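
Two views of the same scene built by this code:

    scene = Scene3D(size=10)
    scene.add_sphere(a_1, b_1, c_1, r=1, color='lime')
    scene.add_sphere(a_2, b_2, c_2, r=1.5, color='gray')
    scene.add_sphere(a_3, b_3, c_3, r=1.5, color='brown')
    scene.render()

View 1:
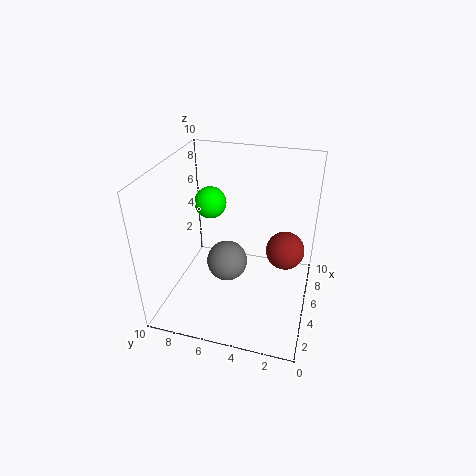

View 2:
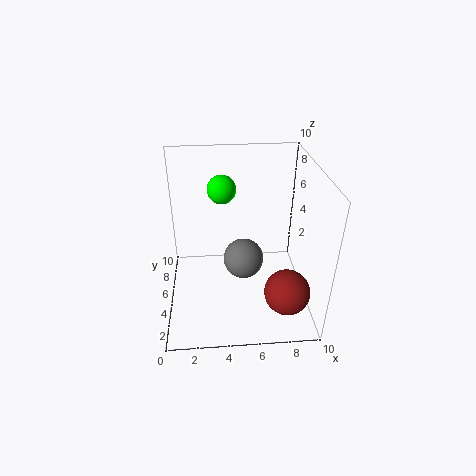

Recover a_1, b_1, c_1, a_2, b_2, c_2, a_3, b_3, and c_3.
a_1 = 4, b_1 = 6.5, c_1 = 8, a_2 = 5.5, b_2 = 6, c_2 = 2.5, a_3 = 8, b_3 = 2, c_3 = 2.5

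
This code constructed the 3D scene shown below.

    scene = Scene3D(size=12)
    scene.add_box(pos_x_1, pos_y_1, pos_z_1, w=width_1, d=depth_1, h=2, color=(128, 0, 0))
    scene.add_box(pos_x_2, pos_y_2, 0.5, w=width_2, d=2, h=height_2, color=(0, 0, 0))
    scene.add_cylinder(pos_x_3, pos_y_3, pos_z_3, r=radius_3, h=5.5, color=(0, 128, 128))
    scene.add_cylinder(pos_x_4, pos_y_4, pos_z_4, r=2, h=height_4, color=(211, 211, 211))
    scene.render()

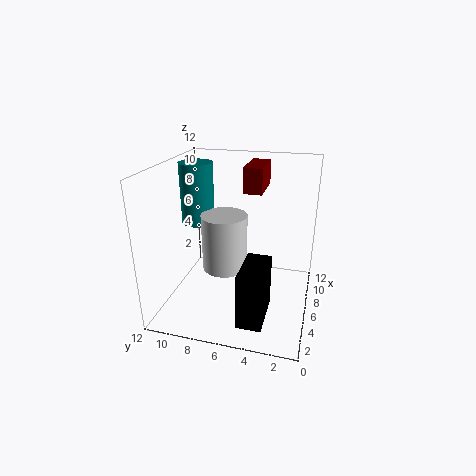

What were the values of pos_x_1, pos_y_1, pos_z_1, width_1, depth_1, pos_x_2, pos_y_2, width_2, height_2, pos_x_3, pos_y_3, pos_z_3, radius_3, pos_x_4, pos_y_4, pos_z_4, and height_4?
pos_x_1 = 5.5, pos_y_1 = 4, pos_z_1 = 10, width_1 = 3.5, depth_1 = 1.5, pos_x_2 = 1.5, pos_y_2 = 3, width_2 = 4, height_2 = 4.5, pos_x_3 = 8.5, pos_y_3 = 10.5, pos_z_3 = 6, radius_3 = 1.5, pos_x_4 = 7, pos_y_4 = 7.5, pos_z_4 = 2.5, height_4 = 5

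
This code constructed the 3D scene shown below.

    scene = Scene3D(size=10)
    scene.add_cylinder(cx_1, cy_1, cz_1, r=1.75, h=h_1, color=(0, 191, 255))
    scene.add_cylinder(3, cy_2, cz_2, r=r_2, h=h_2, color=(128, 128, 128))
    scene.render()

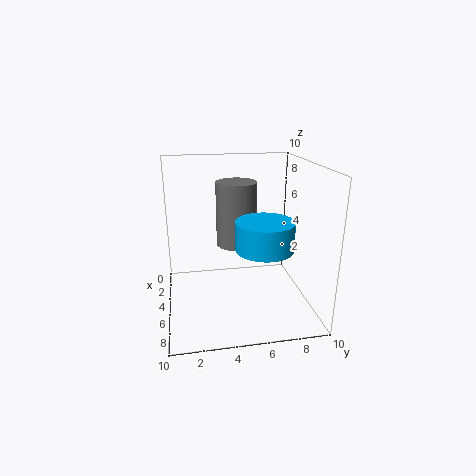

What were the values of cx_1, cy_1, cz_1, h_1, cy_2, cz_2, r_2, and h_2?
cx_1 = 8.25
cy_1 = 6
cz_1 = 5.5
h_1 = 1.75
cy_2 = 5.25
cz_2 = 3.75
r_2 = 1.5
h_2 = 4.75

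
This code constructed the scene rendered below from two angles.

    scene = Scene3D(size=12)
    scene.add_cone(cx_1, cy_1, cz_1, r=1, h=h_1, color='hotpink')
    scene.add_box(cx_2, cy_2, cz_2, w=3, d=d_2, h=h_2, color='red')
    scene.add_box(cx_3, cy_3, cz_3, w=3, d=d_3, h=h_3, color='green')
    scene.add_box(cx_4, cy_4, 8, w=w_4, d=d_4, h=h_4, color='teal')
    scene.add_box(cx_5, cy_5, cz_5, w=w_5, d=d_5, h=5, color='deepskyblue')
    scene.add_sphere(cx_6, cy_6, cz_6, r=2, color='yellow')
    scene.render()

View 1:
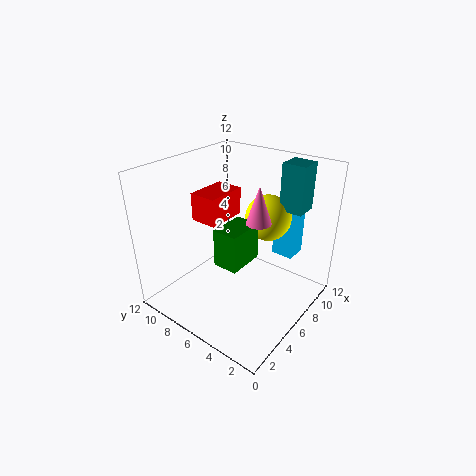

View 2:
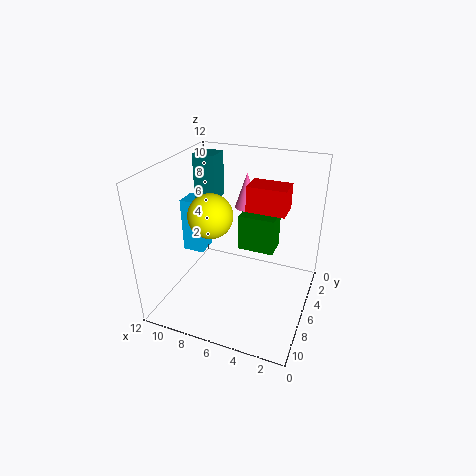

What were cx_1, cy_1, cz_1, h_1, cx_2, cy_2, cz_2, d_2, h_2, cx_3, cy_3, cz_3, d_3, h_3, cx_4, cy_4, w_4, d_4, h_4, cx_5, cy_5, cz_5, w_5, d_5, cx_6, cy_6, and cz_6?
cx_1 = 6
cy_1 = 4
cz_1 = 8
h_1 = 3
cx_2 = 2
cy_2 = 5
cz_2 = 9
d_2 = 2
h_2 = 2
cx_3 = 3
cy_3 = 4
cz_3 = 5
d_3 = 2
h_3 = 3
cx_4 = 9
cy_4 = 2
w_4 = 2
d_4 = 2
h_4 = 4
cx_5 = 10
cy_5 = 3
cz_5 = 3
w_5 = 2
d_5 = 2
cx_6 = 9
cy_6 = 5
cz_6 = 7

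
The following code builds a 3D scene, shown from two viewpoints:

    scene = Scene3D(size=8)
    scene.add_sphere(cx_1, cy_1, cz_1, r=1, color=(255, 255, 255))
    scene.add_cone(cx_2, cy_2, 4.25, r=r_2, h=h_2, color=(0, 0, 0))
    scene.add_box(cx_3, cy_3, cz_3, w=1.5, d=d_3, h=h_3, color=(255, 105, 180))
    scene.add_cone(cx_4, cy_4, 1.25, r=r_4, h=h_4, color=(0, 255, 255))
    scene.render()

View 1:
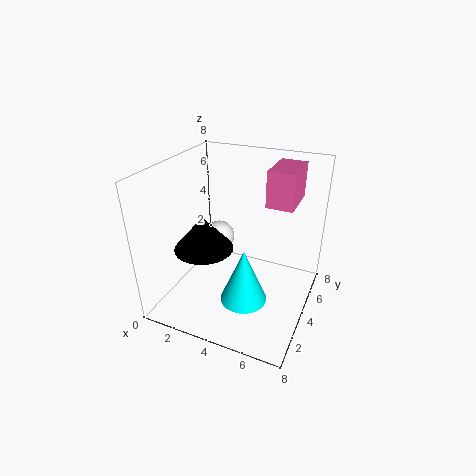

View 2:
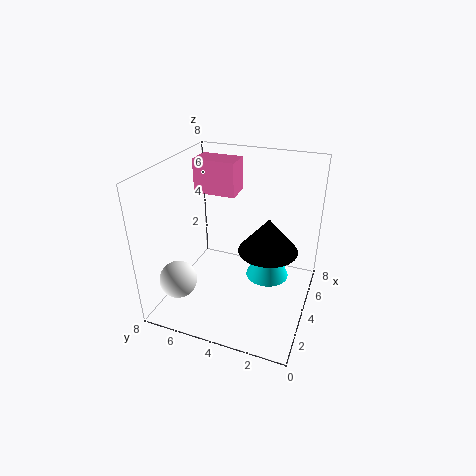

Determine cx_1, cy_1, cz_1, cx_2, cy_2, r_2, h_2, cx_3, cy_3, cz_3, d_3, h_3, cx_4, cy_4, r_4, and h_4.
cx_1 = 1.5; cy_1 = 6.5; cz_1 = 2.25; cx_2 = 3; cy_2 = 2; r_2 = 1.5; h_2 = 1.75; cx_3 = 5.25; cy_3 = 4.75; cz_3 = 5.75; d_3 = 2.5; h_3 = 2; cx_4 = 5; cy_4 = 2.5; r_4 = 1.25; h_4 = 3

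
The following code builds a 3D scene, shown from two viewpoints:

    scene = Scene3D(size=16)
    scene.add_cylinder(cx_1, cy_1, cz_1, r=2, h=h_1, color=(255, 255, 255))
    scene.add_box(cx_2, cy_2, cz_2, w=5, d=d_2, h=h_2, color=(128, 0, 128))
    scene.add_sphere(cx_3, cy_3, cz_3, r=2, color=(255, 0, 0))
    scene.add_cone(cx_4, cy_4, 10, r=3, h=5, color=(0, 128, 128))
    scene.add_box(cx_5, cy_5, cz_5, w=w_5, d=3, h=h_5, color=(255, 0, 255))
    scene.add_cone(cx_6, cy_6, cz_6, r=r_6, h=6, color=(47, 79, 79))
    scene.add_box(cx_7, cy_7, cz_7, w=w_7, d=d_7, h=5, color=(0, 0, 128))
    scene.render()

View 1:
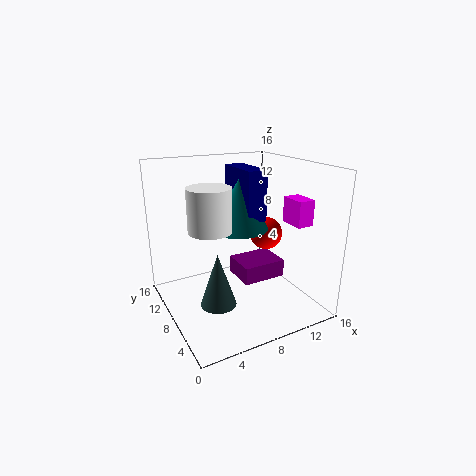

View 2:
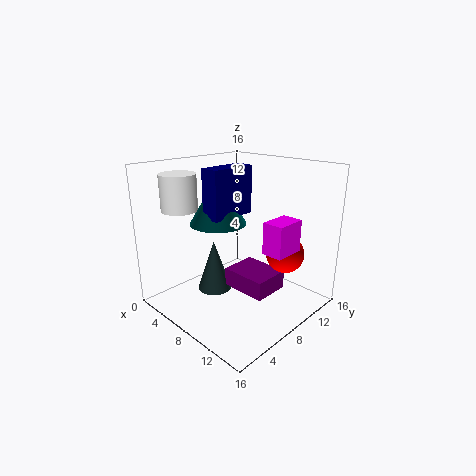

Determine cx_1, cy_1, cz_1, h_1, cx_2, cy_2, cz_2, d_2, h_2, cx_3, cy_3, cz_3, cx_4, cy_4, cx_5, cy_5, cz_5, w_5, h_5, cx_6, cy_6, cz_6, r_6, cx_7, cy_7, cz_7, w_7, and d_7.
cx_1 = 3; cy_1 = 4; cz_1 = 11; h_1 = 4; cx_2 = 8; cy_2 = 6; cz_2 = 3; d_2 = 4; h_2 = 2; cx_3 = 13; cy_3 = 10; cz_3 = 7; cx_4 = 7; cy_4 = 6; cx_5 = 14; cy_5 = 5; cz_5 = 9; w_5 = 2; h_5 = 3; cx_6 = 5; cy_6 = 7; cz_6 = 1; r_6 = 2; cx_7 = 7; cy_7 = 4; cz_7 = 11; w_7 = 2; d_7 = 5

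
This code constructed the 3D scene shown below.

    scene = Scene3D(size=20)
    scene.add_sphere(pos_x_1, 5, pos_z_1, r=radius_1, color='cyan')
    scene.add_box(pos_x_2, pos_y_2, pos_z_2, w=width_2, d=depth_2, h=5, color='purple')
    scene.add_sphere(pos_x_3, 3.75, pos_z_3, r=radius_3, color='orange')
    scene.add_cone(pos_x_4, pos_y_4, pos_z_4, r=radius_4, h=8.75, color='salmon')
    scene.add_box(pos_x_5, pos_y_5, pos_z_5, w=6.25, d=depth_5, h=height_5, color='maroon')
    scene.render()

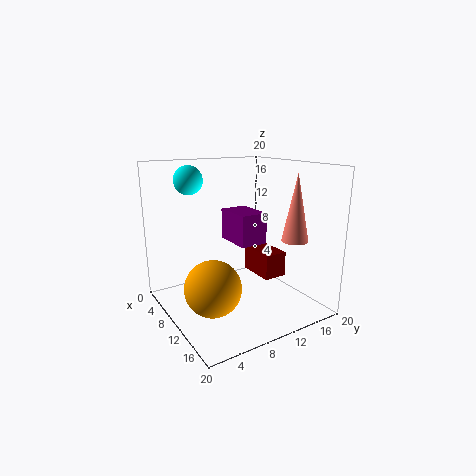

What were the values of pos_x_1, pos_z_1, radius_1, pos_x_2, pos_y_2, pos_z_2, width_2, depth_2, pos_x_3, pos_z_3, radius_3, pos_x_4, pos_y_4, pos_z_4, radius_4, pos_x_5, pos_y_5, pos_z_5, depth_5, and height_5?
pos_x_1 = 5.25
pos_z_1 = 17.75
radius_1 = 2
pos_x_2 = 0.5
pos_y_2 = 12.75
pos_z_2 = 7
width_2 = 6.5
depth_2 = 4.5
pos_x_3 = 14.25
pos_z_3 = 5.75
radius_3 = 3.5
pos_x_4 = 16.25
pos_y_4 = 14.75
pos_z_4 = 10.5
radius_4 = 1.75
pos_x_5 = 3
pos_y_5 = 15.75
pos_z_5 = 1.75
depth_5 = 3.75
height_5 = 4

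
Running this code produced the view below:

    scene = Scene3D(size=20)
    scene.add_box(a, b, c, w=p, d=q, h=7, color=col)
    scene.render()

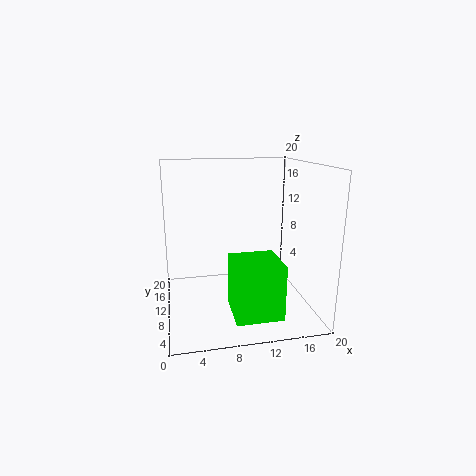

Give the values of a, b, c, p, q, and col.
a = 8, b = 1, c = 2, p = 6, q = 6, col = 'lime'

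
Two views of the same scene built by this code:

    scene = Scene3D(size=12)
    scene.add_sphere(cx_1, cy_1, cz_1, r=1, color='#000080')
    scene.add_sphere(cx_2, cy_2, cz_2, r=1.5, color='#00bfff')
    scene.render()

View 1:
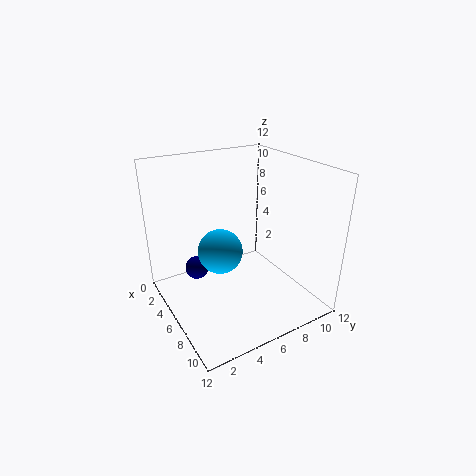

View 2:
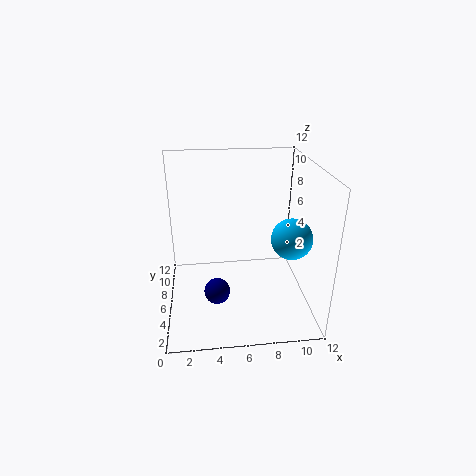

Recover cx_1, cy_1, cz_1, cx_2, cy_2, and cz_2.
cx_1 = 4
cy_1 = 3
cz_1 = 3
cx_2 = 9.5
cy_2 = 2.5
cz_2 = 7.5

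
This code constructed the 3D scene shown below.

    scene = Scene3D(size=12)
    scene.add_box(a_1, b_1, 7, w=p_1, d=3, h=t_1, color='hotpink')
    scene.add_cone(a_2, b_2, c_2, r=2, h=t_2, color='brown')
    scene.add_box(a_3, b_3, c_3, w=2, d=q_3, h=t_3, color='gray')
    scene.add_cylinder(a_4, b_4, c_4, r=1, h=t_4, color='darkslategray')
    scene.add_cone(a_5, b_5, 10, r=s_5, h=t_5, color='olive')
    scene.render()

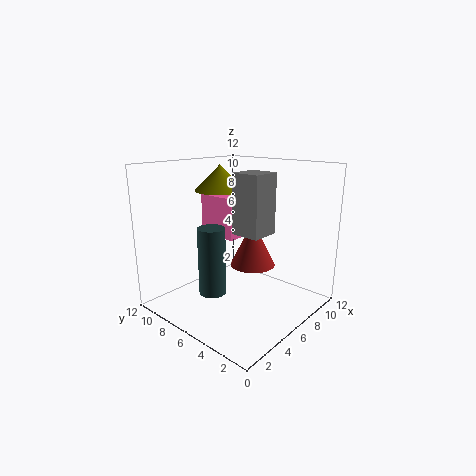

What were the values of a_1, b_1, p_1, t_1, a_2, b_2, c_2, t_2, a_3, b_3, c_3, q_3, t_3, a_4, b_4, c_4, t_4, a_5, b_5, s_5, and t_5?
a_1 = 3, b_1 = 4, p_1 = 3, t_1 = 3, a_2 = 8, b_2 = 6, c_2 = 3, t_2 = 4, a_3 = 2, b_3 = 1, c_3 = 8, q_3 = 2, t_3 = 4, a_4 = 2, b_4 = 5, c_4 = 3, t_4 = 5, a_5 = 5, b_5 = 7, s_5 = 2, t_5 = 2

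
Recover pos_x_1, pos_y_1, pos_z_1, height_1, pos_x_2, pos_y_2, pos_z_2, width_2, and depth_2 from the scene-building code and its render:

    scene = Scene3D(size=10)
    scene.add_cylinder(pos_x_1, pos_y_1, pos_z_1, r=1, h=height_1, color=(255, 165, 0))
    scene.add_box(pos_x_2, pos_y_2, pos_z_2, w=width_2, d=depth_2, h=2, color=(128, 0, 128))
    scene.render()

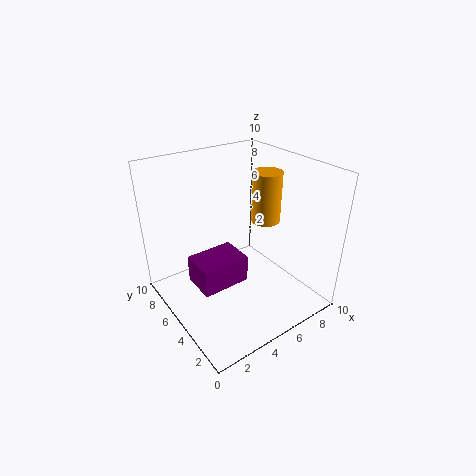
pos_x_1 = 7; pos_y_1 = 4.5; pos_z_1 = 6; height_1 = 3.5; pos_x_2 = 2; pos_y_2 = 4.5; pos_z_2 = 1.5; width_2 = 3.5; depth_2 = 2.5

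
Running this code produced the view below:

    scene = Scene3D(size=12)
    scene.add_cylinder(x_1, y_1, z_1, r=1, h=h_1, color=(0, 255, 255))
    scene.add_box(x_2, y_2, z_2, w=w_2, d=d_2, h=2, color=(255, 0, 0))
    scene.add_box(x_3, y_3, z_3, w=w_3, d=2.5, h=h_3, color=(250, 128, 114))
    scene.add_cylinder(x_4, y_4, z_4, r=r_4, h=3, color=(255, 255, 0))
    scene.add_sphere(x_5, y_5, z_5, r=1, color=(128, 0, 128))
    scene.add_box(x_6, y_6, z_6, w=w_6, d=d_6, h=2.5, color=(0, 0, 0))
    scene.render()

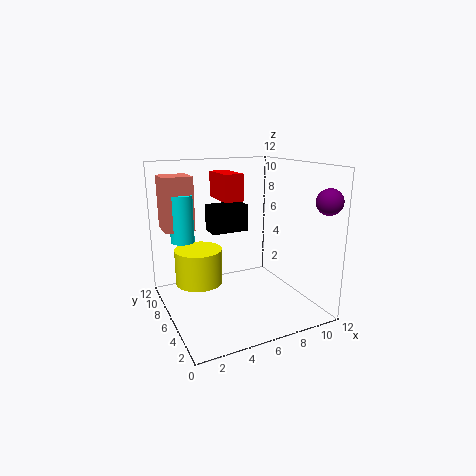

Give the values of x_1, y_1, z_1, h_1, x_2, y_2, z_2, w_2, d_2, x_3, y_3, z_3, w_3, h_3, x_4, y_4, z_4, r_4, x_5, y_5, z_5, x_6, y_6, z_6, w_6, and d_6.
x_1 = 2
y_1 = 8.5
z_1 = 5.5
h_1 = 4
x_2 = 4
y_2 = 4
z_2 = 9.5
w_2 = 1.5
d_2 = 3
x_3 = 0.5
y_3 = 8
z_3 = 6.5
w_3 = 2.5
h_3 = 4.5
x_4 = 3
y_4 = 7.5
z_4 = 2
r_4 = 2
x_5 = 11
y_5 = 1
z_5 = 9.5
x_6 = 5
y_6 = 9
z_6 = 5.5
w_6 = 3.5
d_6 = 2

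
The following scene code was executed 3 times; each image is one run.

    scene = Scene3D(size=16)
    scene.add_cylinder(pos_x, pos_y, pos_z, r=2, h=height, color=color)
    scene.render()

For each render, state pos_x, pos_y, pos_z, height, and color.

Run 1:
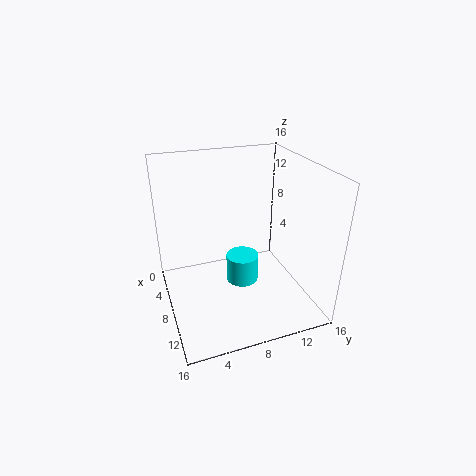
pos_x = 5.5, pos_y = 9.5, pos_z = 0.5, height = 3.5, color = 'cyan'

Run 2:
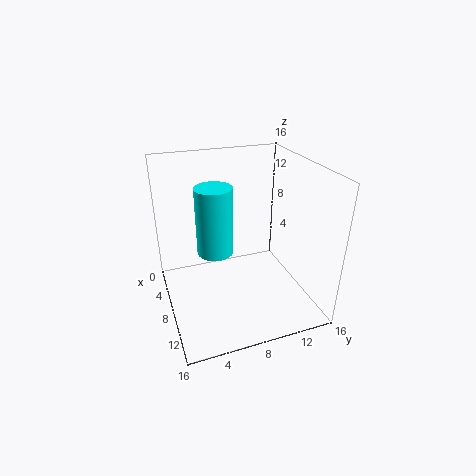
pos_x = 7.5, pos_y = 5.5, pos_z = 6.5, height = 7.5, color = 'cyan'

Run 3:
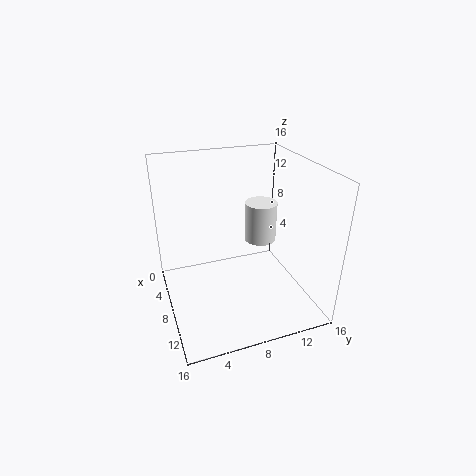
pos_x = 4, pos_y = 12.5, pos_z = 5, height = 5, color = 'white'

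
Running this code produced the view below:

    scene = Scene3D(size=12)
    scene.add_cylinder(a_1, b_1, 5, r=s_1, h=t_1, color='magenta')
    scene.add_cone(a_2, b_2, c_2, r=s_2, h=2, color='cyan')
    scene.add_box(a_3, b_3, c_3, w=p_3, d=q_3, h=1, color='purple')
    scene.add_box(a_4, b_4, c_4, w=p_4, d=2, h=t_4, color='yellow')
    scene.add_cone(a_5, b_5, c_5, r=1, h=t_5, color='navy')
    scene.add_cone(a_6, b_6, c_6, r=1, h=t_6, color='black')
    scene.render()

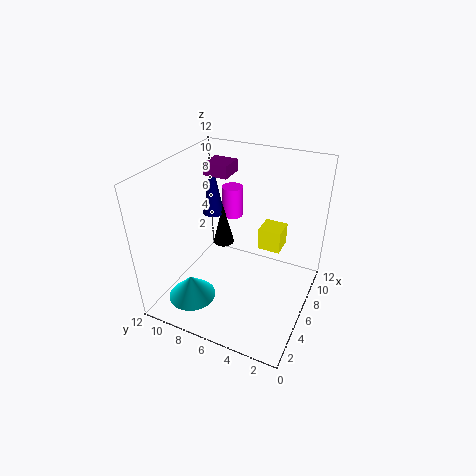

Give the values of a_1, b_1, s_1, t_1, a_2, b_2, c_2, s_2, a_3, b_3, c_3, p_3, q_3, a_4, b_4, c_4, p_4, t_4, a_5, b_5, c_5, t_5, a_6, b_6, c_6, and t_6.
a_1 = 11; b_1 = 9; s_1 = 1; t_1 = 3; a_2 = 3; b_2 = 9; c_2 = 1; s_2 = 2; a_3 = 6; b_3 = 7; c_3 = 11; p_3 = 2; q_3 = 2; a_4 = 8; b_4 = 3; c_4 = 4; p_4 = 2; t_4 = 2; a_5 = 9; b_5 = 10; c_5 = 6; t_5 = 5; a_6 = 9; b_6 = 9; c_6 = 3; t_6 = 4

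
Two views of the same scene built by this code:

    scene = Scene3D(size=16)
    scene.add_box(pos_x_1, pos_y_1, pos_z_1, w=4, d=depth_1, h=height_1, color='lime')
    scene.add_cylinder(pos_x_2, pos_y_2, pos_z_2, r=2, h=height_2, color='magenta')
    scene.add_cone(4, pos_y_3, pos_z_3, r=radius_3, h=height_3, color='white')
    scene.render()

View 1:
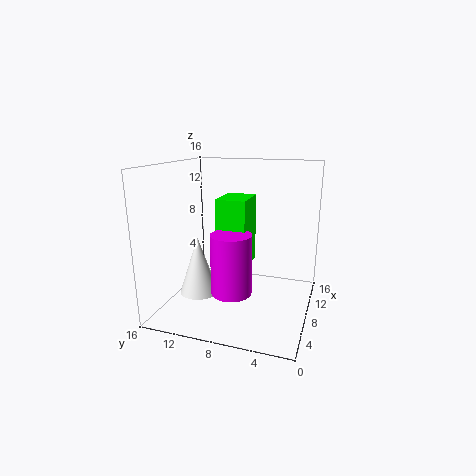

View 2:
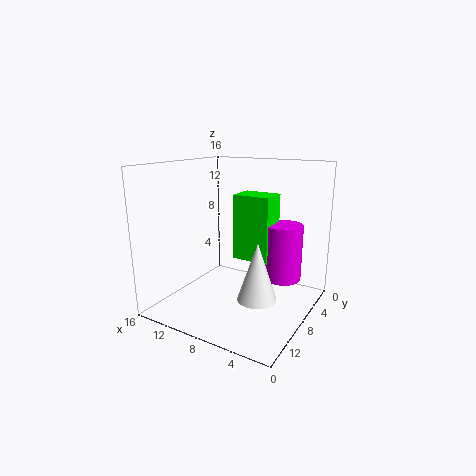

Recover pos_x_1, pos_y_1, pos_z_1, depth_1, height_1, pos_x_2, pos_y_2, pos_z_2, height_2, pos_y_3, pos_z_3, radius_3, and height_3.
pos_x_1 = 4; pos_y_1 = 6; pos_z_1 = 6; depth_1 = 3; height_1 = 7; pos_x_2 = 3; pos_y_2 = 7; pos_z_2 = 4; height_2 = 6; pos_y_3 = 11; pos_z_3 = 3; radius_3 = 2; height_3 = 6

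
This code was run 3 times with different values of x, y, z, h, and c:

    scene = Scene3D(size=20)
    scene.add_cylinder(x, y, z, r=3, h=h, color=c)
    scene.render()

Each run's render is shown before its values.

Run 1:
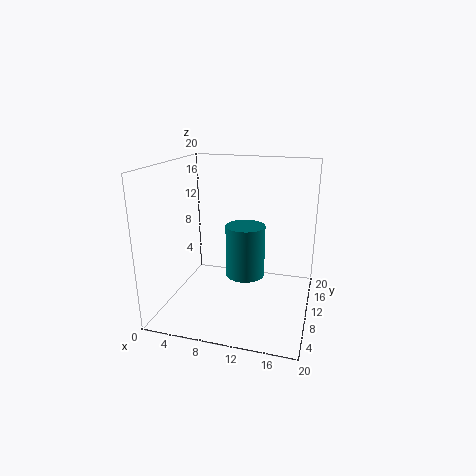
x = 10
y = 14
z = 2.5
h = 8
c = 'teal'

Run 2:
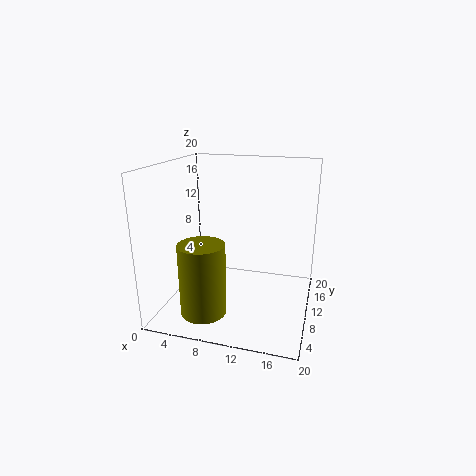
x = 7
y = 4
z = 1.5
h = 9.5
c = 'olive'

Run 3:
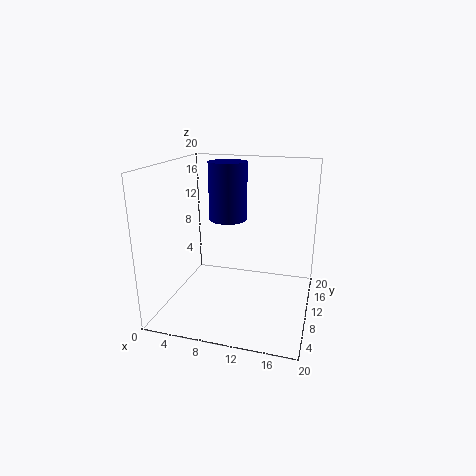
x = 6.5
y = 16.5
z = 10.5
h = 9
c = 'navy'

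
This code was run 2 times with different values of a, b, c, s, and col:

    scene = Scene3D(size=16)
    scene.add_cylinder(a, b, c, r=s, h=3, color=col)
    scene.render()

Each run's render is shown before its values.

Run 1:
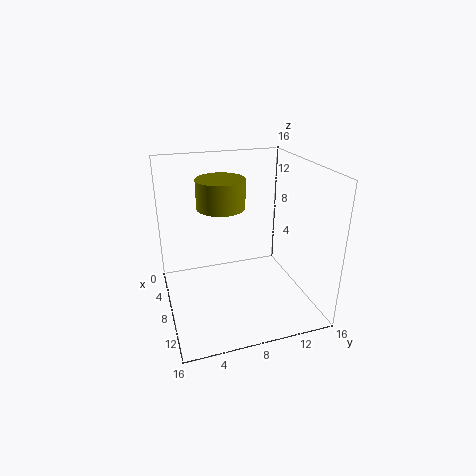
a = 8.5
b = 6
c = 12
s = 2.5
col = 'olive'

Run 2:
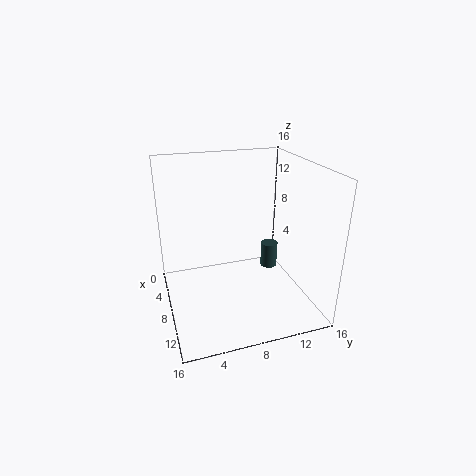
a = 6.5
b = 12.5
c = 3
s = 1
col = 'darkslategray'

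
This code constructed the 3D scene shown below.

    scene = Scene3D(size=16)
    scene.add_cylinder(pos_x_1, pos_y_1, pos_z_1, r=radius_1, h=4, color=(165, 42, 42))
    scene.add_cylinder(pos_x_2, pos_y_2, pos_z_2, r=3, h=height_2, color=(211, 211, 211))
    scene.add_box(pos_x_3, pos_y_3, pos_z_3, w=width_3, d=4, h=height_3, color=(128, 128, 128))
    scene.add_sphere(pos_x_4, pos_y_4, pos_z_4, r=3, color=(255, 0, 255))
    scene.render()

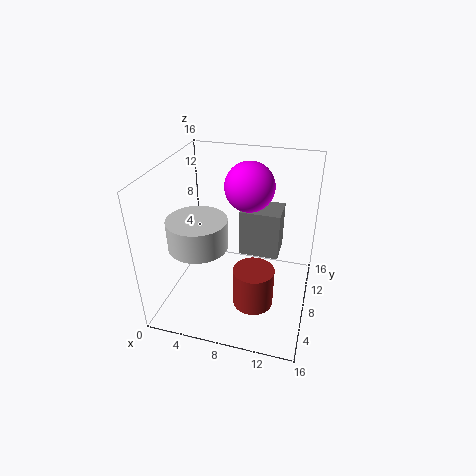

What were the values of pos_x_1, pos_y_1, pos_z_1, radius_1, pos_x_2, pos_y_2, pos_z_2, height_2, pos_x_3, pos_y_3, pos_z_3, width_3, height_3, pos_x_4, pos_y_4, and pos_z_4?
pos_x_1 = 11; pos_y_1 = 3; pos_z_1 = 4; radius_1 = 2; pos_x_2 = 5; pos_y_2 = 4; pos_z_2 = 9; height_2 = 3; pos_x_3 = 7; pos_y_3 = 12; pos_z_3 = 3; width_3 = 5; height_3 = 6; pos_x_4 = 8; pos_y_4 = 13; pos_z_4 = 12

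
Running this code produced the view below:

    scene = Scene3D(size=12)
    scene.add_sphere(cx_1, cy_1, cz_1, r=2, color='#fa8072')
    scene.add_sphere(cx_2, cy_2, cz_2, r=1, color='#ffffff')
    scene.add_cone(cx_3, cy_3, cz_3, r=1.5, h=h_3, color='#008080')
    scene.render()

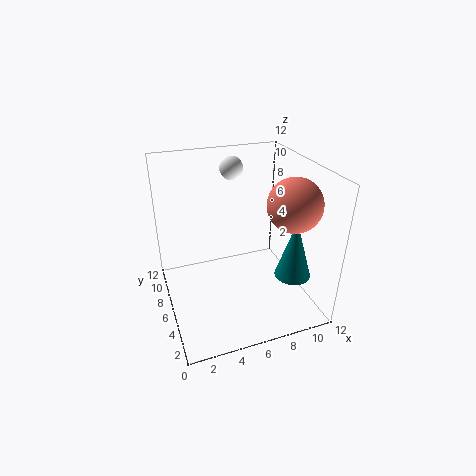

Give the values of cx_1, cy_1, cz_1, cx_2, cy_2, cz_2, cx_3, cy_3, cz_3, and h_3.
cx_1 = 9; cy_1 = 2.5; cz_1 = 10; cx_2 = 6.5; cy_2 = 9; cz_2 = 11; cx_3 = 10; cy_3 = 3.5; cz_3 = 3; h_3 = 5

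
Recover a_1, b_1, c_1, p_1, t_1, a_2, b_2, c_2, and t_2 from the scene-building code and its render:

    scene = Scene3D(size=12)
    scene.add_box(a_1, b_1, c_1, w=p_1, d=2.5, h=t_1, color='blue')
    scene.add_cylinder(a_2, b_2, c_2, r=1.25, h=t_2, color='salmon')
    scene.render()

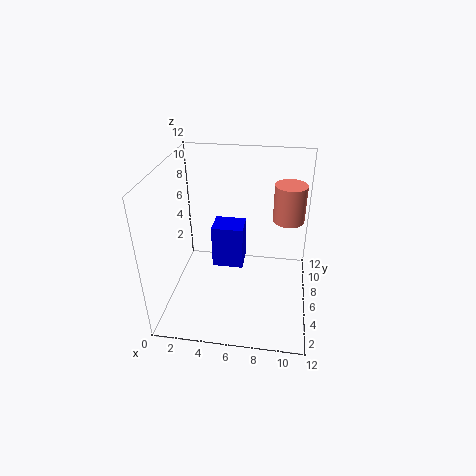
a_1 = 3, b_1 = 8.75, c_1 = 0.75, p_1 = 3, t_1 = 4.25, a_2 = 10, b_2 = 6.5, c_2 = 7.75, t_2 = 3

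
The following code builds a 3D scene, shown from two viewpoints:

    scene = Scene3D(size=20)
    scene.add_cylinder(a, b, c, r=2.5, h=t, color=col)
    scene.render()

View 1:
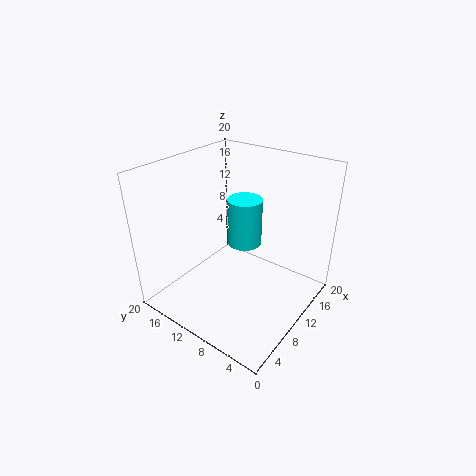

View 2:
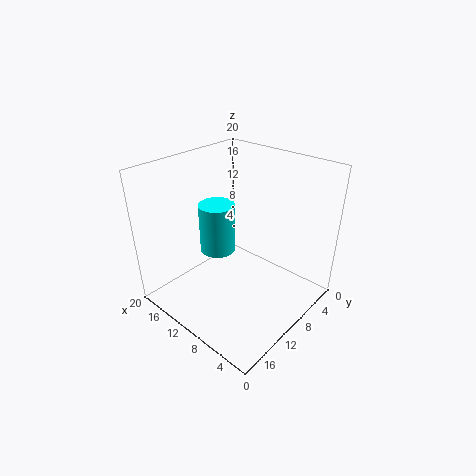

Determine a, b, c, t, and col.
a = 13, b = 11, c = 7.5, t = 7, col = 'cyan'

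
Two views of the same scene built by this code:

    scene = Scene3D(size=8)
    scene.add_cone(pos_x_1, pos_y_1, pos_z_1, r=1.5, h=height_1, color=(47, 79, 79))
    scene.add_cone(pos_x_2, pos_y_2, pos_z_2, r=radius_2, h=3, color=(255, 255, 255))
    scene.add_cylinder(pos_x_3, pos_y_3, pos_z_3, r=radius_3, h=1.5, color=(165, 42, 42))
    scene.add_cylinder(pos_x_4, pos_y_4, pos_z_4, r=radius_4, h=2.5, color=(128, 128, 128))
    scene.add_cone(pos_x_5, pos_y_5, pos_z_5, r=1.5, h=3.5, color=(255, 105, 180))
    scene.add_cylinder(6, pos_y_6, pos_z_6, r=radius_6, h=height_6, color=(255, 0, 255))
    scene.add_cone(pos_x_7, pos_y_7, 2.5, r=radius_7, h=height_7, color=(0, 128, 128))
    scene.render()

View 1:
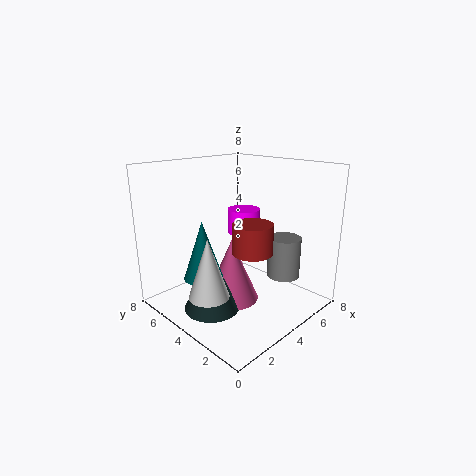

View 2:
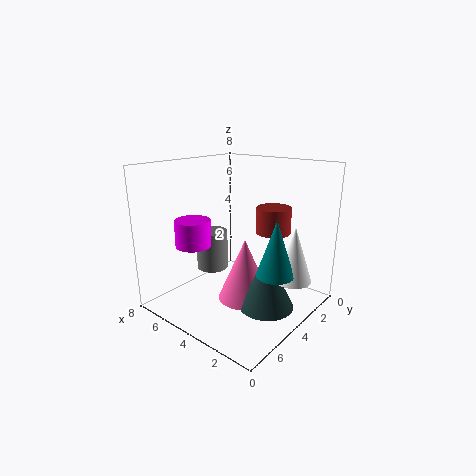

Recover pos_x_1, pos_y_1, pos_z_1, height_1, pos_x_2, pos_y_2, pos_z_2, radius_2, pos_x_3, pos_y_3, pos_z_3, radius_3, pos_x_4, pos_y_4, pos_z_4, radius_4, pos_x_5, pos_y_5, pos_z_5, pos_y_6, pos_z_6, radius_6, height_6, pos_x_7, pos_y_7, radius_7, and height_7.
pos_x_1 = 2; pos_y_1 = 4; pos_z_1 = 0.5; height_1 = 3; pos_x_2 = 1; pos_y_2 = 3; pos_z_2 = 2; radius_2 = 1; pos_x_3 = 3; pos_y_3 = 2; pos_z_3 = 4; radius_3 = 1; pos_x_4 = 7; pos_y_4 = 3; pos_z_4 = 1; radius_4 = 1; pos_x_5 = 3.5; pos_y_5 = 4; pos_z_5 = 0.5; pos_y_6 = 5.5; pos_z_6 = 3.5; radius_6 = 1; height_6 = 1.5; pos_x_7 = 1.5; pos_y_7 = 4; radius_7 = 1; height_7 = 3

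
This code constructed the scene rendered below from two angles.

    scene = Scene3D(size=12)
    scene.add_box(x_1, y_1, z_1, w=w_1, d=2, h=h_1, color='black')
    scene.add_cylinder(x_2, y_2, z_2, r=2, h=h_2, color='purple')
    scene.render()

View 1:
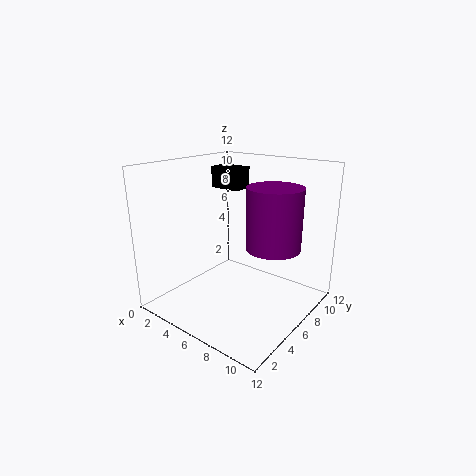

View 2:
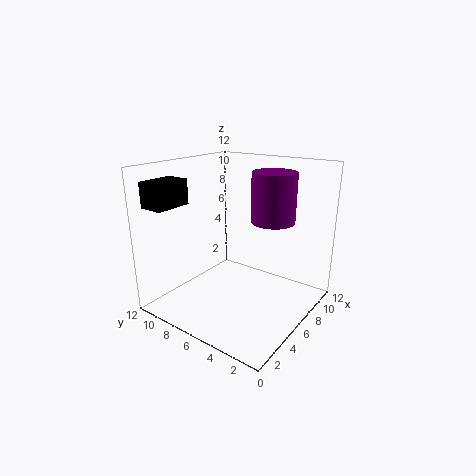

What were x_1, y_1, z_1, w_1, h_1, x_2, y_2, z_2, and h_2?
x_1 = 0.5
y_1 = 9
z_1 = 9
w_1 = 3
h_1 = 2
x_2 = 10
y_2 = 5
z_2 = 6.5
h_2 = 4.5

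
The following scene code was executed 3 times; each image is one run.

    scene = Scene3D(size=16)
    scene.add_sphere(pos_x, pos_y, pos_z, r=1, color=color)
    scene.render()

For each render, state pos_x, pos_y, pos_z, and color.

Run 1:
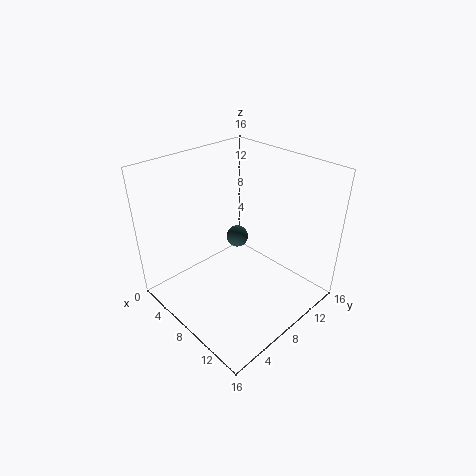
pos_x = 11, pos_y = 5, pos_z = 11, color = 'darkslategray'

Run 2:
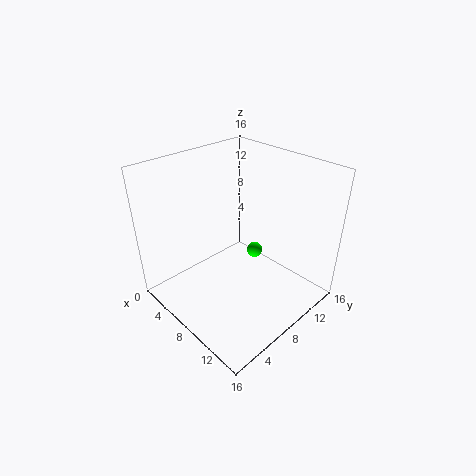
pos_x = 6, pos_y = 13, pos_z = 3, color = 'lime'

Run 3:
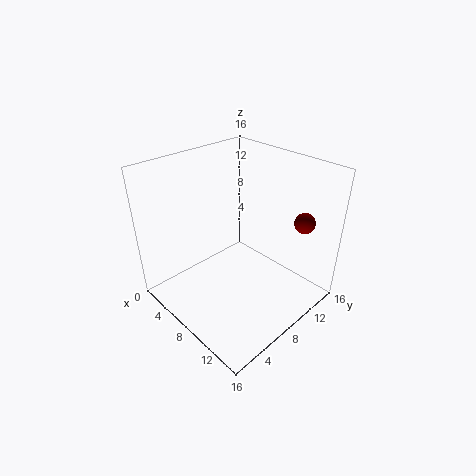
pos_x = 15, pos_y = 10, pos_z = 12, color = 'maroon'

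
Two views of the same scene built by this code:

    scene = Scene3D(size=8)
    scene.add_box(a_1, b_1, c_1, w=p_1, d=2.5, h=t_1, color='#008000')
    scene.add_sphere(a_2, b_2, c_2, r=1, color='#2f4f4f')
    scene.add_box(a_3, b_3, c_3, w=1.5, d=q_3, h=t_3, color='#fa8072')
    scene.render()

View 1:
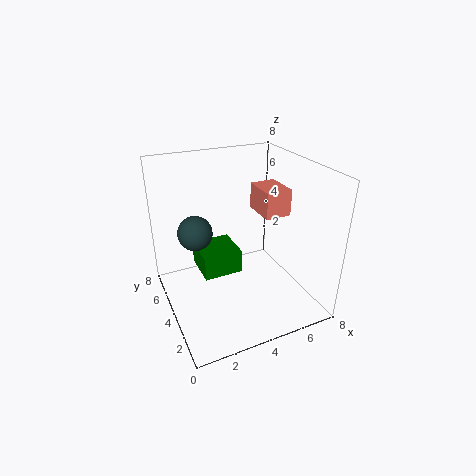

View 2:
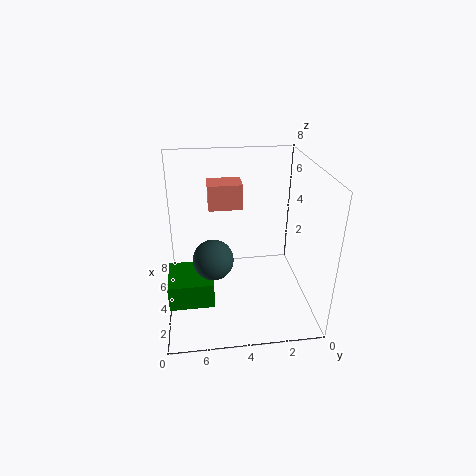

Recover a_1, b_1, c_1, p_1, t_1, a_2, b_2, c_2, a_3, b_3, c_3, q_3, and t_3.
a_1 = 2.5; b_1 = 5.5; c_1 = 0.5; p_1 = 2.5; t_1 = 1.5; a_2 = 2; b_2 = 5.5; c_2 = 4; a_3 = 5.5; b_3 = 3.5; c_3 = 5; q_3 = 2; t_3 = 1.5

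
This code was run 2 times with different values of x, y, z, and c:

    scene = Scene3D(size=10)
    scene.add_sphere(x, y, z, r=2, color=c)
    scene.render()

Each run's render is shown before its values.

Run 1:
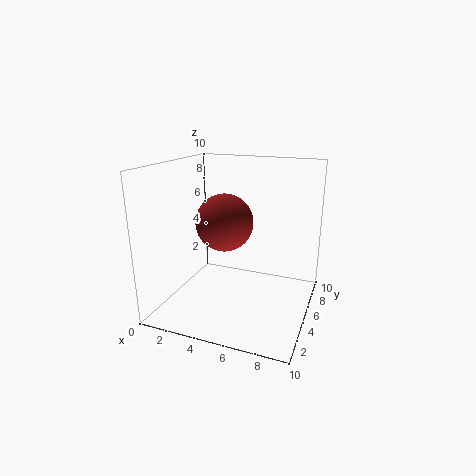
x = 4
y = 5
z = 6
c = 'brown'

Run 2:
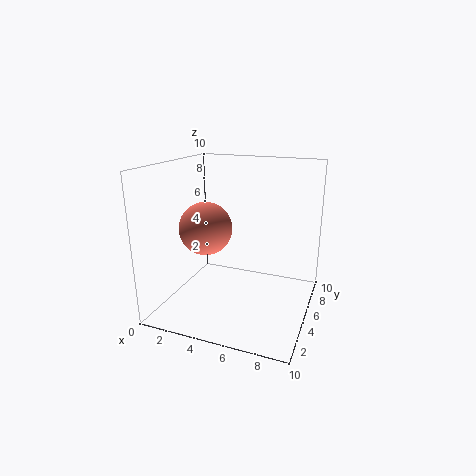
x = 2
y = 6
z = 5
c = 'salmon'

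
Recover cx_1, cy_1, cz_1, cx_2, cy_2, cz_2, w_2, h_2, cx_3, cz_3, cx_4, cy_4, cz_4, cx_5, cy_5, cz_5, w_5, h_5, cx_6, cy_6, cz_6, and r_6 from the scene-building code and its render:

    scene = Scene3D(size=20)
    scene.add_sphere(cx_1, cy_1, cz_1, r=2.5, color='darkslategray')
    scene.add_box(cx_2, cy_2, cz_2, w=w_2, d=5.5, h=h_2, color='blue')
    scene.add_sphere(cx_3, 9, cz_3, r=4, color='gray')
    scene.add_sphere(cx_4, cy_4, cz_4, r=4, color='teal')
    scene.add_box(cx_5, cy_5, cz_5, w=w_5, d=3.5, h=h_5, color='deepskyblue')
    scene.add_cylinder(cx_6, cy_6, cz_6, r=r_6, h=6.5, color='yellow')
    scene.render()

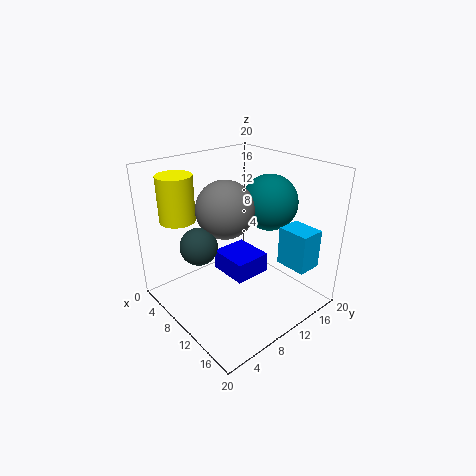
cx_1 = 8.5, cy_1 = 4.5, cz_1 = 10, cx_2 = 5, cy_2 = 9.5, cz_2 = 3, w_2 = 6, h_2 = 3, cx_3 = 8.5, cz_3 = 14, cx_4 = 10.5, cy_4 = 15.5, cz_4 = 14, cx_5 = 13.5, cy_5 = 14.5, cz_5 = 6, w_5 = 4.5, h_5 = 5.5, cx_6 = 3.5, cy_6 = 4.5, cz_6 = 12, r_6 = 2.5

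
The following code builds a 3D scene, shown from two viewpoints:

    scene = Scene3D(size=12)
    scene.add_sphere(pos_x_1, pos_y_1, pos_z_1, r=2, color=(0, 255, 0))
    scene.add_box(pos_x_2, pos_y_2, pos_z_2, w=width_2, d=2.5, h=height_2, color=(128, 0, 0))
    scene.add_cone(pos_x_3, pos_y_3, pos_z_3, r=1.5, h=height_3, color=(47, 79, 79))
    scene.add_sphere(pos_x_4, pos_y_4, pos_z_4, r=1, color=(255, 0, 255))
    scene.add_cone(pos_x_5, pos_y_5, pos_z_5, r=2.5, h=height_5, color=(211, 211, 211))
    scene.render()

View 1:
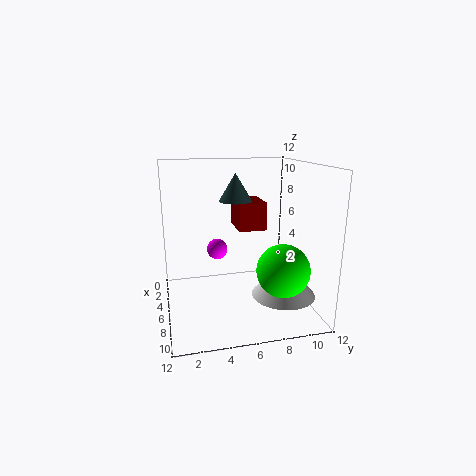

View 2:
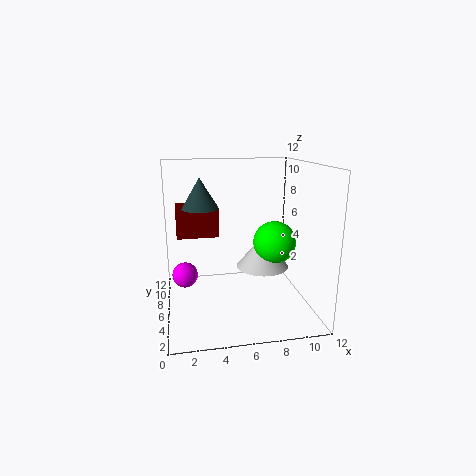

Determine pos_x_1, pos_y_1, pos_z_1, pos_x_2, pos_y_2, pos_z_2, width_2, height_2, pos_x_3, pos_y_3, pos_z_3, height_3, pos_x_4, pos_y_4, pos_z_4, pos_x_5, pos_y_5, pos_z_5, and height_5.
pos_x_1 = 10, pos_y_1 = 8.5, pos_z_1 = 4.5, pos_x_2 = 1, pos_y_2 = 6.5, pos_z_2 = 6, width_2 = 3.5, height_2 = 2.5, pos_x_3 = 3, pos_y_3 = 6.5, pos_z_3 = 8.5, height_3 = 2.5, pos_x_4 = 1.5, pos_y_4 = 5, pos_z_4 = 3.5, pos_x_5 = 9, pos_y_5 = 9, pos_z_5 = 2, height_5 = 3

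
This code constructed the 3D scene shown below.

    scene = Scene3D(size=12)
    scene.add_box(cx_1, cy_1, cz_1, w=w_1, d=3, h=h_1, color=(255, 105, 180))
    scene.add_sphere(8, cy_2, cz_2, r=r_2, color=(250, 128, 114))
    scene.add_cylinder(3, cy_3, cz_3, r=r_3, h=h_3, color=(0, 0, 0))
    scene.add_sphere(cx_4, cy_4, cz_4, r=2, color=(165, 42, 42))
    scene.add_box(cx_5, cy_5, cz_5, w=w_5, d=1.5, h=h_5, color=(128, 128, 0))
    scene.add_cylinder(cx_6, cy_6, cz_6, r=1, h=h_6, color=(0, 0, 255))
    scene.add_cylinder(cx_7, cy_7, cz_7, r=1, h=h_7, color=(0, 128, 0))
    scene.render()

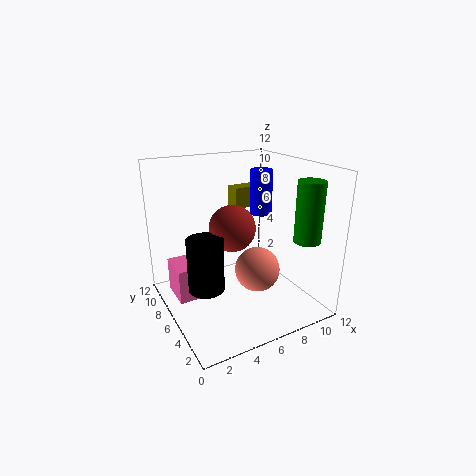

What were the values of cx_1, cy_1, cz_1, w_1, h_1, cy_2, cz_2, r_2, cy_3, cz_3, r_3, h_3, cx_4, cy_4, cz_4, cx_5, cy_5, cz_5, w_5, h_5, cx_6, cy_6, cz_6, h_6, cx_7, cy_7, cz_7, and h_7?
cx_1 = 1
cy_1 = 7
cz_1 = 0.5
w_1 = 2
h_1 = 3
cy_2 = 6
cz_2 = 2.5
r_2 = 2
cy_3 = 6
cz_3 = 2
r_3 = 1.5
h_3 = 4.5
cx_4 = 6
cy_4 = 7
cz_4 = 6.5
cx_5 = 8
cy_5 = 10
cz_5 = 7
w_5 = 3.5
h_5 = 2
cx_6 = 9.5
cy_6 = 8
cz_6 = 7
h_6 = 4
cx_7 = 9
cy_7 = 1
cz_7 = 7
h_7 = 4.5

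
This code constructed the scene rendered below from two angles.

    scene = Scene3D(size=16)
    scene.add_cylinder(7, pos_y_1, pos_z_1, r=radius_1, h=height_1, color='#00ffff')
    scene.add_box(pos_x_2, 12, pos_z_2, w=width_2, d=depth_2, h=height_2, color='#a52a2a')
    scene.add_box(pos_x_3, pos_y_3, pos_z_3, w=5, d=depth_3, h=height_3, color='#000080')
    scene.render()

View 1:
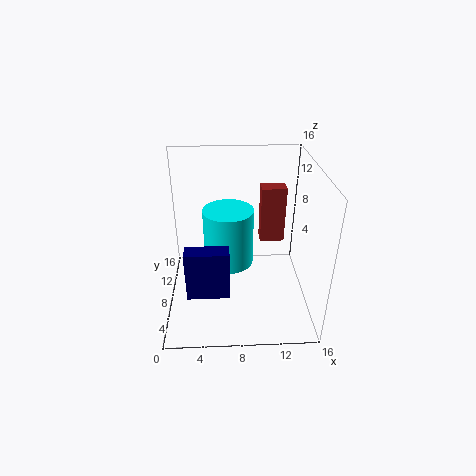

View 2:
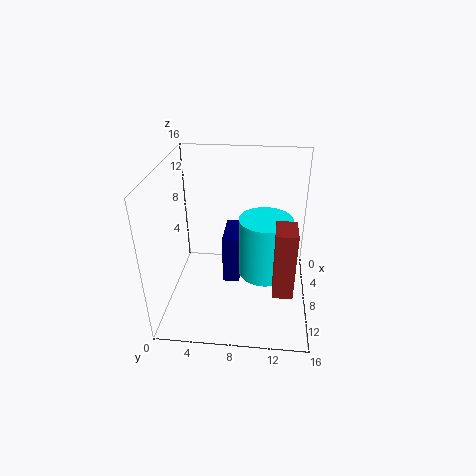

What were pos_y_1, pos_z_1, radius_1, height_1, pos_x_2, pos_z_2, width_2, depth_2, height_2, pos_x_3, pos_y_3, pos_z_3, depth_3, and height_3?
pos_y_1 = 11
pos_z_1 = 3
radius_1 = 3
height_1 = 7
pos_x_2 = 11
pos_z_2 = 5
width_2 = 3
depth_2 = 2
height_2 = 7
pos_x_3 = 2
pos_y_3 = 6
pos_z_3 = 1
depth_3 = 2
height_3 = 6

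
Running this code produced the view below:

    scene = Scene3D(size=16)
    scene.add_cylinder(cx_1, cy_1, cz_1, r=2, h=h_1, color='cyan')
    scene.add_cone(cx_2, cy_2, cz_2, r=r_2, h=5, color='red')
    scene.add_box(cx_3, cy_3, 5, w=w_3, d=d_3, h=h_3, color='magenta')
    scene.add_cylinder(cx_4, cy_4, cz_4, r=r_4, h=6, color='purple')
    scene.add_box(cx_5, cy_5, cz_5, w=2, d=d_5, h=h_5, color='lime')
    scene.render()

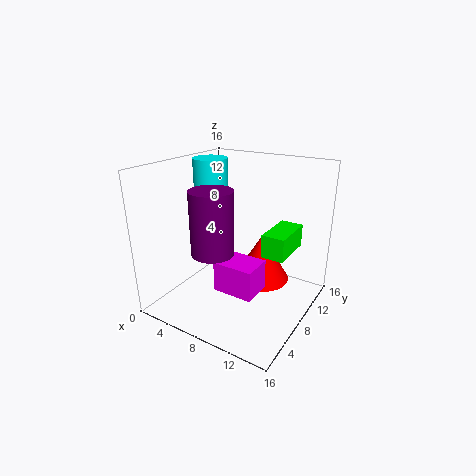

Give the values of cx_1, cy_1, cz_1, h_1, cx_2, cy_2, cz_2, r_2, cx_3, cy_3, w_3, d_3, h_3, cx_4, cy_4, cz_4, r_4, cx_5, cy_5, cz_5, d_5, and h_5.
cx_1 = 3; cy_1 = 10; cz_1 = 10; h_1 = 6; cx_2 = 11; cy_2 = 8; cz_2 = 4; r_2 = 3; cx_3 = 9; cy_3 = 2; w_3 = 4; d_3 = 3; h_3 = 3; cx_4 = 9; cy_4 = 2; cz_4 = 9; r_4 = 2; cx_5 = 14; cy_5 = 2; cz_5 = 10; d_5 = 4; h_5 = 2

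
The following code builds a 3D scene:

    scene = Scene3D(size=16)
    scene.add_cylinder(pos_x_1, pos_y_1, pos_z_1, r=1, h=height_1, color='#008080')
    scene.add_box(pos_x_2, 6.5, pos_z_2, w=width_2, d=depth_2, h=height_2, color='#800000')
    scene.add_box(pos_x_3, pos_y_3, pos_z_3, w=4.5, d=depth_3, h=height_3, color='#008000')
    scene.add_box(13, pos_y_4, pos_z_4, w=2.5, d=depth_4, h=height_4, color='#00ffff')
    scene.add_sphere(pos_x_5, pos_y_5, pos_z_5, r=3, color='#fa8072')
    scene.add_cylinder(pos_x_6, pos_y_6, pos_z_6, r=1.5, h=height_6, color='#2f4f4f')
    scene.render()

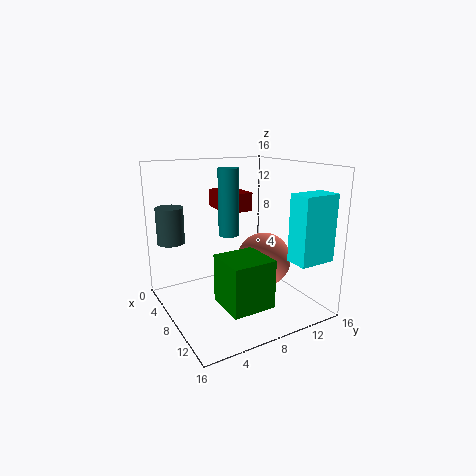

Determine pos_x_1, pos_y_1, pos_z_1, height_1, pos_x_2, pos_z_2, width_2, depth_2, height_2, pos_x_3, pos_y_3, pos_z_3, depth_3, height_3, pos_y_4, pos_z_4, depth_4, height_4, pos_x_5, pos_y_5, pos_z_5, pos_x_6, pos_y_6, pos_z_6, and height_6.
pos_x_1 = 10.5, pos_y_1 = 5.5, pos_z_1 = 9.5, height_1 = 6.5, pos_x_2 = 4, pos_z_2 = 11, width_2 = 4.5, depth_2 = 3, height_2 = 2, pos_x_3 = 10, pos_y_3 = 4, pos_z_3 = 2.5, depth_3 = 4.5, height_3 = 5, pos_y_4 = 11, pos_z_4 = 6.5, depth_4 = 4, height_4 = 7, pos_x_5 = 9.5, pos_y_5 = 10.5, pos_z_5 = 5.5, pos_x_6 = 4.5, pos_y_6 = 1.5, pos_z_6 = 7.5, height_6 = 4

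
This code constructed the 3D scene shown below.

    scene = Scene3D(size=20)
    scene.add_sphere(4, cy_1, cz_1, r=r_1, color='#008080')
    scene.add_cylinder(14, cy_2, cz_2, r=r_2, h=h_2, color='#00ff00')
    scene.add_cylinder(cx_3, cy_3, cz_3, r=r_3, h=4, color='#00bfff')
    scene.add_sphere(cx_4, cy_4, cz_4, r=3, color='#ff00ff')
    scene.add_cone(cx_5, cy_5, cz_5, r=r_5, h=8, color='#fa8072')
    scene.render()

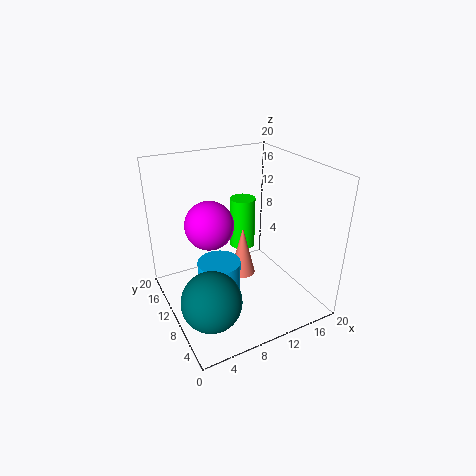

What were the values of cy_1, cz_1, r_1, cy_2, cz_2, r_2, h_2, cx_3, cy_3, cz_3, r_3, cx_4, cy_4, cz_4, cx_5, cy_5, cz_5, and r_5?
cy_1 = 6, cz_1 = 4, r_1 = 4, cy_2 = 16, cz_2 = 5, r_2 = 2, h_2 = 8, cx_3 = 7, cy_3 = 10, cz_3 = 3, r_3 = 3, cx_4 = 5, cy_4 = 8, cz_4 = 14, cx_5 = 13, cy_5 = 14, cz_5 = 1, r_5 = 2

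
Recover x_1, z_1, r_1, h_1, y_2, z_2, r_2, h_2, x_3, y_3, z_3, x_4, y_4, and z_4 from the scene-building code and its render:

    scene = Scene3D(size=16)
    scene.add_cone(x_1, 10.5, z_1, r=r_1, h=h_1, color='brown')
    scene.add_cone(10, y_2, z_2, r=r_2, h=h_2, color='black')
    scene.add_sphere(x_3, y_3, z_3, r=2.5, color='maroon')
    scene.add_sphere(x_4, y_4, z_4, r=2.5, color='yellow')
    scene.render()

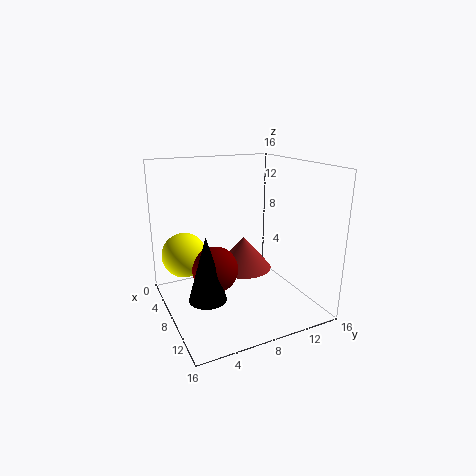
x_1 = 4.5
z_1 = 2.5
r_1 = 3.5
h_1 = 4
y_2 = 3.5
z_2 = 2.5
r_2 = 2
h_2 = 7
x_3 = 8.5
y_3 = 5
z_3 = 5
x_4 = 5.5
y_4 = 2.5
z_4 = 6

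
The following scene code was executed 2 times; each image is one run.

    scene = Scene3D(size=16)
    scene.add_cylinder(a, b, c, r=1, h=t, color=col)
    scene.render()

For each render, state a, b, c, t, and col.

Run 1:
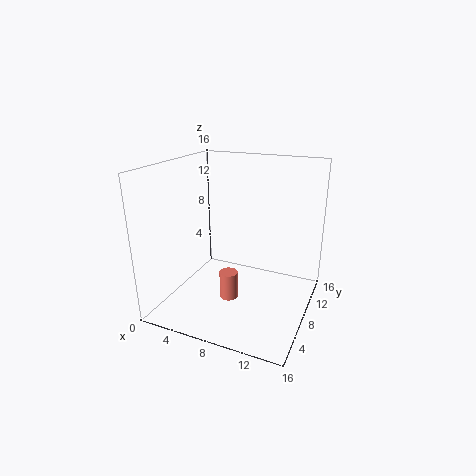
a = 8
b = 5.5
c = 2
t = 3
col = 'salmon'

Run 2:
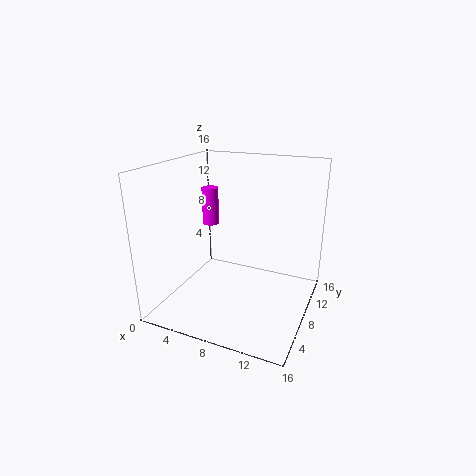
a = 3
b = 11
c = 8
t = 4.5
col = 'magenta'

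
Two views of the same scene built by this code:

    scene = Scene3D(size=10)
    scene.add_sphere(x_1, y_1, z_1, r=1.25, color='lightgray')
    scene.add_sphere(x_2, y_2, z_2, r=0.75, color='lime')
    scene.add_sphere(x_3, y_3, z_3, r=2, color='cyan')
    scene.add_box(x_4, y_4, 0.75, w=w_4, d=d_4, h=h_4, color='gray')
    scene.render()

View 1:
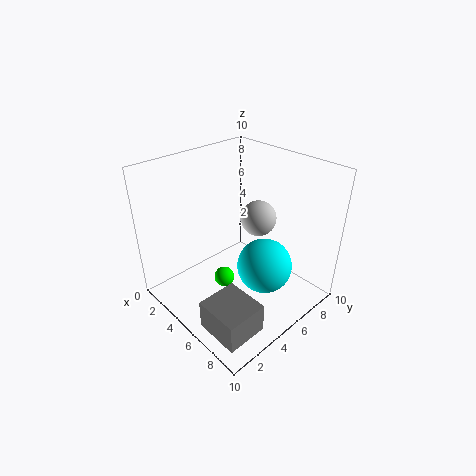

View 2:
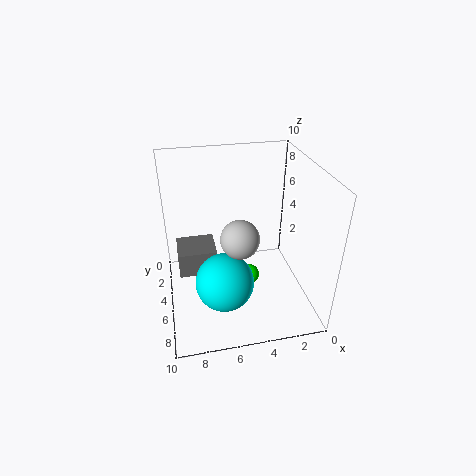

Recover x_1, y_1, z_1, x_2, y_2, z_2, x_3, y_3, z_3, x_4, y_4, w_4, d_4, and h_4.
x_1 = 5.25; y_1 = 6.75; z_1 = 6; x_2 = 4; y_2 = 4.5; z_2 = 1.25; x_3 = 6.25; y_3 = 6.5; z_3 = 2.5; x_4 = 6.25; y_4 = 0.5; w_4 = 3; d_4 = 2.75; h_4 = 2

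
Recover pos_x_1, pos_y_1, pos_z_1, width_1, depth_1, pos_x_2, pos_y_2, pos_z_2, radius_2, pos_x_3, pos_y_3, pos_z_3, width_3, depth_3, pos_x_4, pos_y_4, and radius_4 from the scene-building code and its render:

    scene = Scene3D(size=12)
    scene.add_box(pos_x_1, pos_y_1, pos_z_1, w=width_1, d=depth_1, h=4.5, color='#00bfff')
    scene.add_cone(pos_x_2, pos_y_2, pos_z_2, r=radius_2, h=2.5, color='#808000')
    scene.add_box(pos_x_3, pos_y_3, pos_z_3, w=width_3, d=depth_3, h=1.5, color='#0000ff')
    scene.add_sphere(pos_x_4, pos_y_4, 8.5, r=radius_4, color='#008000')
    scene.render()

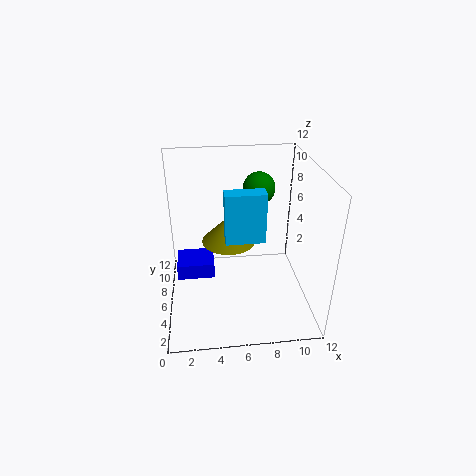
pos_x_1 = 5
pos_y_1 = 6.5
pos_z_1 = 5
width_1 = 3.5
depth_1 = 1.5
pos_x_2 = 5.5
pos_y_2 = 9
pos_z_2 = 4
radius_2 = 2.5
pos_x_3 = 0.5
pos_y_3 = 8
pos_z_3 = 0.5
width_3 = 3.5
depth_3 = 3
pos_x_4 = 8.5
pos_y_4 = 10.5
radius_4 = 1.5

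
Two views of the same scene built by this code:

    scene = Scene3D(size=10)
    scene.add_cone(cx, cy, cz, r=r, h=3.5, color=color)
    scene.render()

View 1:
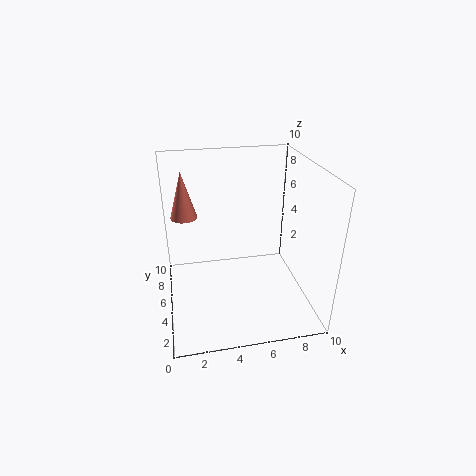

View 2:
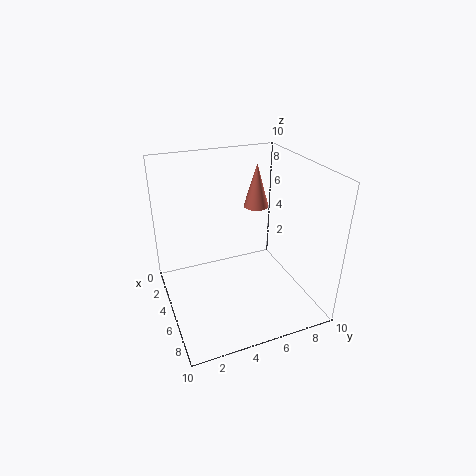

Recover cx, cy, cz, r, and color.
cx = 1.5, cy = 8, cz = 5.5, r = 1, color = 'salmon'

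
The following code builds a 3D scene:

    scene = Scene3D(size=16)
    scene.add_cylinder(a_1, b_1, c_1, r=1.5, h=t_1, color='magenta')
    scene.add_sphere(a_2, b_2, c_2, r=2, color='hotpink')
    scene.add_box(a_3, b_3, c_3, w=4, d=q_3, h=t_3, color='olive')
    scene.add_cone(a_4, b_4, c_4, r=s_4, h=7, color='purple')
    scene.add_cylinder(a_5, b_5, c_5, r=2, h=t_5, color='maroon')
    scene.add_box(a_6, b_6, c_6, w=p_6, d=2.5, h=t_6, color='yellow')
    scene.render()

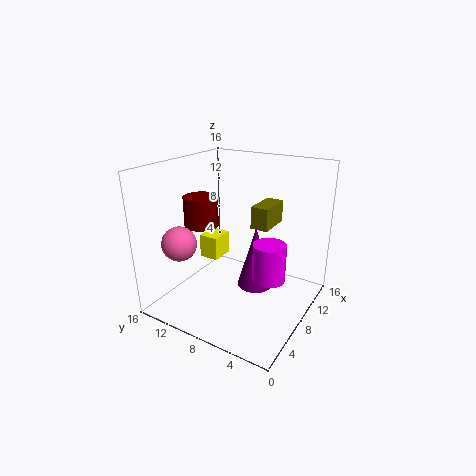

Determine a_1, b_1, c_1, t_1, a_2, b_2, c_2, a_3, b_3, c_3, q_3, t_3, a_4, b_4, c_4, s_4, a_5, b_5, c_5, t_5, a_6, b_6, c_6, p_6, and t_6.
a_1 = 3.5
b_1 = 2
c_1 = 7
t_1 = 3.5
a_2 = 5
b_2 = 14
c_2 = 7
a_3 = 9
b_3 = 5
c_3 = 9
q_3 = 2
t_3 = 2.5
a_4 = 8.5
b_4 = 6
c_4 = 2.5
s_4 = 2
a_5 = 8
b_5 = 13
c_5 = 8.5
t_5 = 3.5
a_6 = 10
b_6 = 12.5
c_6 = 3
p_6 = 3
t_6 = 3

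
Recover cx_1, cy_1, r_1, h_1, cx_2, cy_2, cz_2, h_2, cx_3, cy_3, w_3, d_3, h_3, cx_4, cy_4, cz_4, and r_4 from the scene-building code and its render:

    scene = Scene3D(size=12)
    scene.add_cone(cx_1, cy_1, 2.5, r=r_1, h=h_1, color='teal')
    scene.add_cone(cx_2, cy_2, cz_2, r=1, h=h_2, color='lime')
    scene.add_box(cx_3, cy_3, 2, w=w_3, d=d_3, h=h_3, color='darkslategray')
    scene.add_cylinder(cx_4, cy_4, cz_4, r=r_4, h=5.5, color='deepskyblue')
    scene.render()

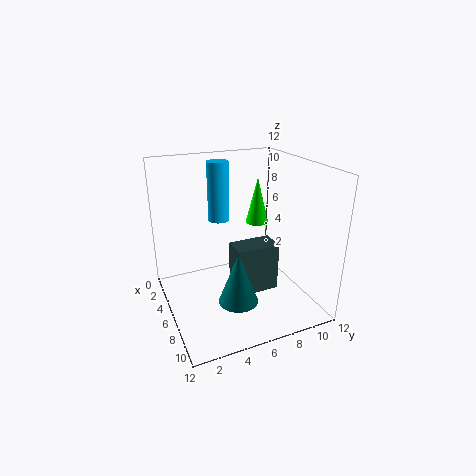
cx_1 = 9.5, cy_1 = 4.5, r_1 = 1.5, h_1 = 4, cx_2 = 4.5, cy_2 = 8.5, cz_2 = 6.5, h_2 = 4, cx_3 = 6.5, cy_3 = 5, w_3 = 2, d_3 = 3.5, h_3 = 4, cx_4 = 1.5, cy_4 = 6, cz_4 = 6, r_4 = 1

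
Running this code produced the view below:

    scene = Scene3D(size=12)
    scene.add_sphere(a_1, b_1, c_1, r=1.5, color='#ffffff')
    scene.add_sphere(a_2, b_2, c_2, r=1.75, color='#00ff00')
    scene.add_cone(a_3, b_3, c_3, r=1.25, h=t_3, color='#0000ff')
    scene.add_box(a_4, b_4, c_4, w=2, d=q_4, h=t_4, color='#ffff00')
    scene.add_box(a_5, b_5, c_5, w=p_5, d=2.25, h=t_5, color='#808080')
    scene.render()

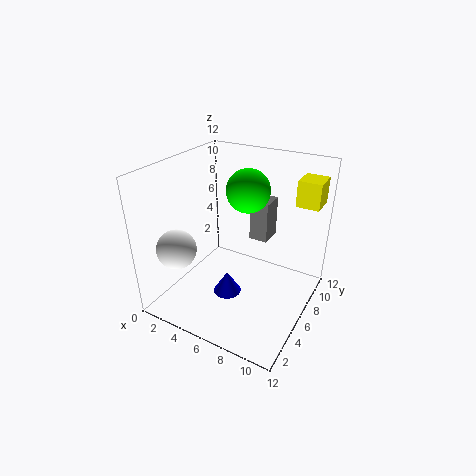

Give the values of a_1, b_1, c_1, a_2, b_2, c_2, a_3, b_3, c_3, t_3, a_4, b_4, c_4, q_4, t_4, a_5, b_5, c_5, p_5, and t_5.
a_1 = 3.25, b_1 = 1.5, c_1 = 6.5, a_2 = 6.5, b_2 = 6.75, c_2 = 10, a_3 = 5, b_3 = 5.75, c_3 = 0.25, t_3 = 2, a_4 = 9.5, b_4 = 9.5, c_4 = 8.25, q_4 = 2.25, t_4 = 2.25, a_5 = 5.25, b_5 = 9.5, c_5 = 4, p_5 = 1.75, t_5 = 3.75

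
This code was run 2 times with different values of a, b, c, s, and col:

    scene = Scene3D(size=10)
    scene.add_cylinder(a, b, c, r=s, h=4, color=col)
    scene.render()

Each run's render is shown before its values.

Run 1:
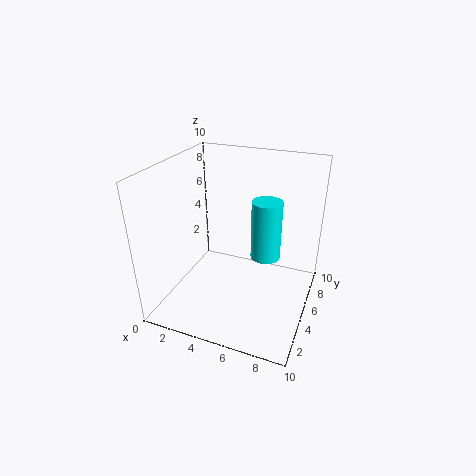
a = 7, b = 5, c = 4, s = 1, col = 'cyan'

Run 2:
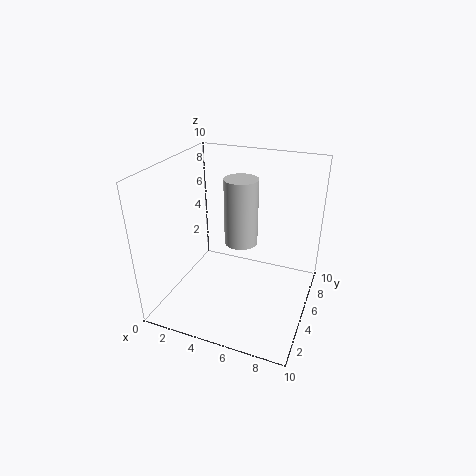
a = 6, b = 3, c = 6, s = 1, col = 'lightgray'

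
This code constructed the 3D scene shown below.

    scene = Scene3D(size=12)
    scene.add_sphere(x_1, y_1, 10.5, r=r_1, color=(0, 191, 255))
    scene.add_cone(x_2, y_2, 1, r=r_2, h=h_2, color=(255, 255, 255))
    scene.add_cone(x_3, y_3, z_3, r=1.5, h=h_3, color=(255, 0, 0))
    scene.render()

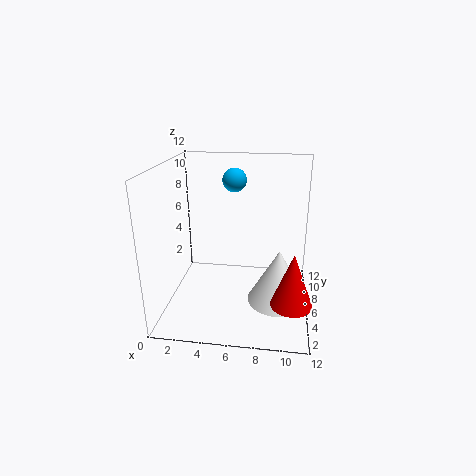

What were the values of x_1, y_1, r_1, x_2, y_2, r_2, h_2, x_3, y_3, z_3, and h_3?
x_1 = 5.5, y_1 = 7.5, r_1 = 1, x_2 = 9.5, y_2 = 5, r_2 = 2.5, h_2 = 4.5, x_3 = 10.5, y_3 = 1.5, z_3 = 3, h_3 = 4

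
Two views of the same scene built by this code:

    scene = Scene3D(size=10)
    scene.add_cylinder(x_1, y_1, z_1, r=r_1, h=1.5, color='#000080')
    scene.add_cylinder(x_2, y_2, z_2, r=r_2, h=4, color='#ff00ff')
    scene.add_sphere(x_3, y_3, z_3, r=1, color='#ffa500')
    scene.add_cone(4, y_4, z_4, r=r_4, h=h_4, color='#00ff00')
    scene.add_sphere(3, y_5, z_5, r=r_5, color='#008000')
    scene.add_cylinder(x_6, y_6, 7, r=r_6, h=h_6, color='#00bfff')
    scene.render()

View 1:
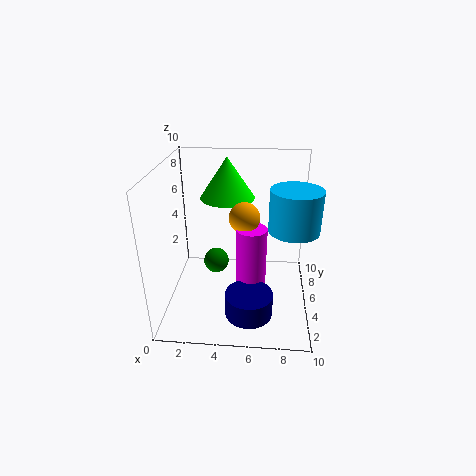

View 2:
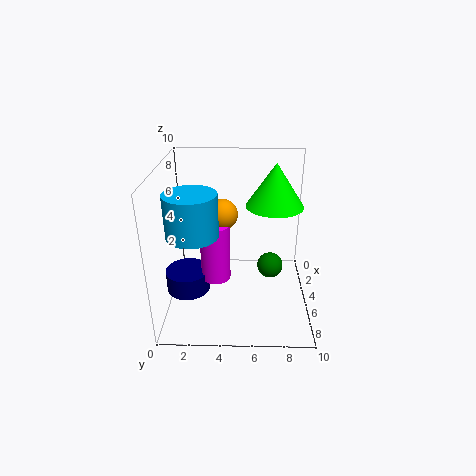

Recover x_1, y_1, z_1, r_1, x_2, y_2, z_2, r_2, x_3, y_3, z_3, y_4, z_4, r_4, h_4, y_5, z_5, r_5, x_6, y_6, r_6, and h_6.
x_1 = 6
y_1 = 1.5
z_1 = 1.5
r_1 = 1.5
x_2 = 6
y_2 = 3.5
z_2 = 2.5
r_2 = 1
x_3 = 5.5
y_3 = 4
z_3 = 7
y_4 = 7.5
z_4 = 7
r_4 = 2
h_4 = 3
y_5 = 7.5
z_5 = 1.5
r_5 = 1
x_6 = 8.5
y_6 = 2.5
r_6 = 1.5
h_6 = 2.5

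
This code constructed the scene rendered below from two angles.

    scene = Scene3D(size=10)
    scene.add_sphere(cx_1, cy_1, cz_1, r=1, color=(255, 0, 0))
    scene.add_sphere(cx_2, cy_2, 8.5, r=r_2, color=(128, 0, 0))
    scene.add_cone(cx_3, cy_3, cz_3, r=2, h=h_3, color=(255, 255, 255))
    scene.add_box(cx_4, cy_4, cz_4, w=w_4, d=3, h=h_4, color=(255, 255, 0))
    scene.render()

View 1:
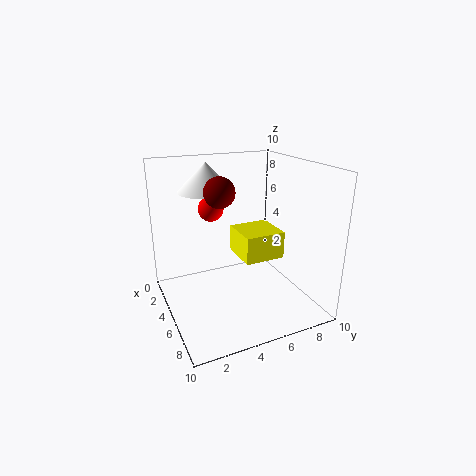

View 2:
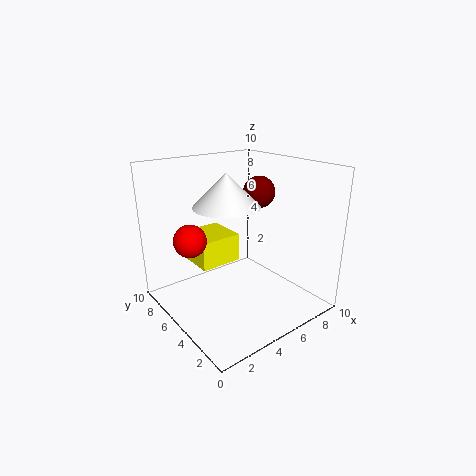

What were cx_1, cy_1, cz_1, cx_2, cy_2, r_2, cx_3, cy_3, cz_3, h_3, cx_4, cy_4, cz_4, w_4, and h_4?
cx_1 = 1, cy_1 = 4.5, cz_1 = 6, cx_2 = 5.5, cy_2 = 3.5, r_2 = 1, cx_3 = 3, cy_3 = 3.5, cz_3 = 8, h_3 = 2, cx_4 = 2.5, cy_4 = 5.5, cz_4 = 3, w_4 = 3, h_4 = 2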